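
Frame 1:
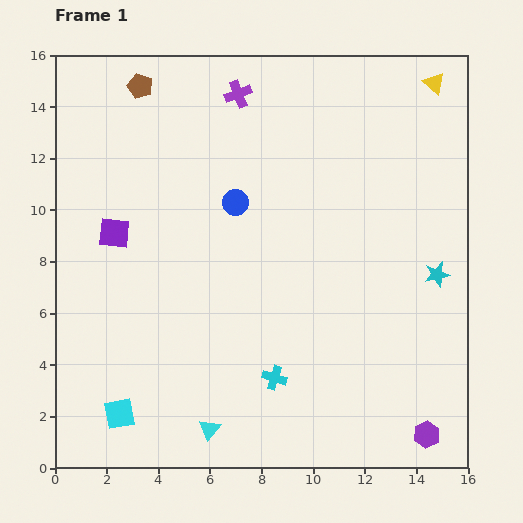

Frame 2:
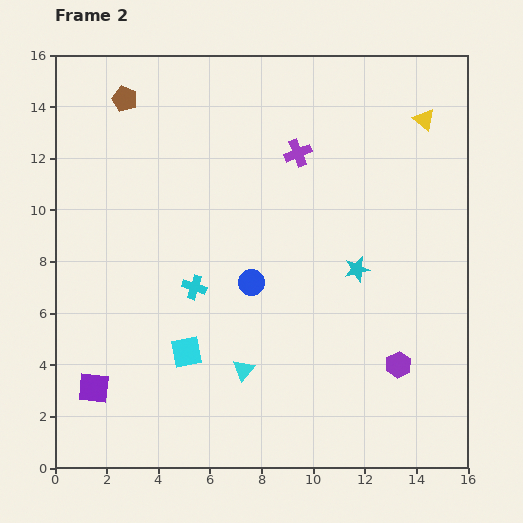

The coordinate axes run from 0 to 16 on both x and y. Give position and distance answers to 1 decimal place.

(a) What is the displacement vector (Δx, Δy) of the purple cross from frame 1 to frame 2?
(2.3, -2.3)

The purple cross was at (7.1, 14.5) in frame 1 and (9.4, 12.2) in frame 2.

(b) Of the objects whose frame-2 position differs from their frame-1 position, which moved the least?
the brown pentagon

(moved 0.8)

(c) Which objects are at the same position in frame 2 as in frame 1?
none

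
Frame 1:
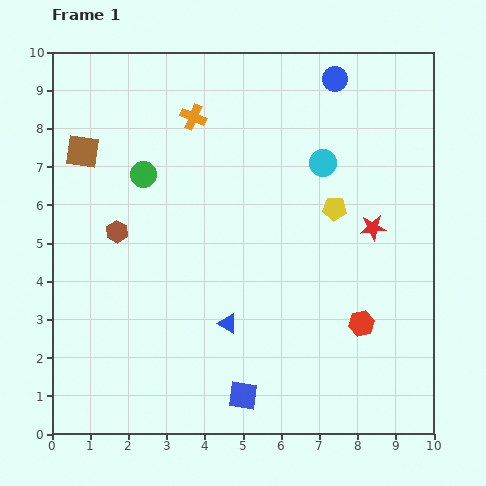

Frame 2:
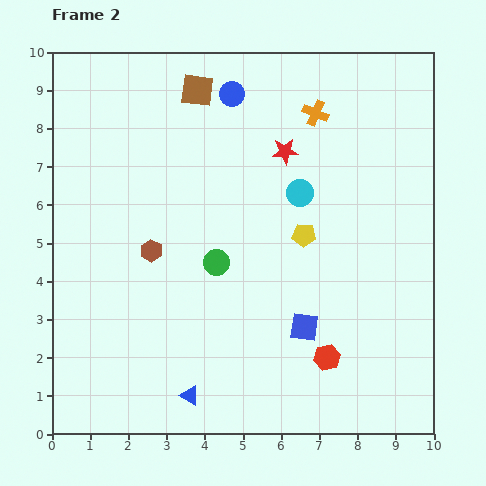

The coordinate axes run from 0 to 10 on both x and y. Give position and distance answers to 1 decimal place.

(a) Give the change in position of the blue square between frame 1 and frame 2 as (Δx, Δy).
(1.6, 1.8)

The blue square was at (5.0, 1.0) in frame 1 and (6.6, 2.8) in frame 2.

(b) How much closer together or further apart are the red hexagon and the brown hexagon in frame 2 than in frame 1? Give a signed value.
-1.4

Distance in frame 1: 6.8. Distance in frame 2: 5.4.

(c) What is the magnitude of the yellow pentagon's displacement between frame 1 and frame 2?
1.1

The yellow pentagon moved from (7.4, 5.9) to (6.6, 5.2), a distance of √(0.8² + 0.7²) ≈ 1.1.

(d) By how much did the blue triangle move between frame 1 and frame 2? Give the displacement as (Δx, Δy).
(-1.0, -1.9)

The blue triangle was at (4.6, 2.9) in frame 1 and (3.6, 1.0) in frame 2.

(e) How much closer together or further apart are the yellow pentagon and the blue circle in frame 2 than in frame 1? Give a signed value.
+0.8

Distance in frame 1: 3.4. Distance in frame 2: 4.2.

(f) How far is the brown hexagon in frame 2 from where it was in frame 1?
1.0

The brown hexagon moved from (1.7, 5.3) to (2.6, 4.8), a distance of √(0.9² + 0.5²) ≈ 1.0.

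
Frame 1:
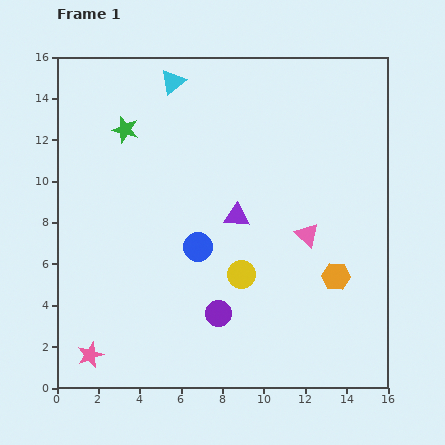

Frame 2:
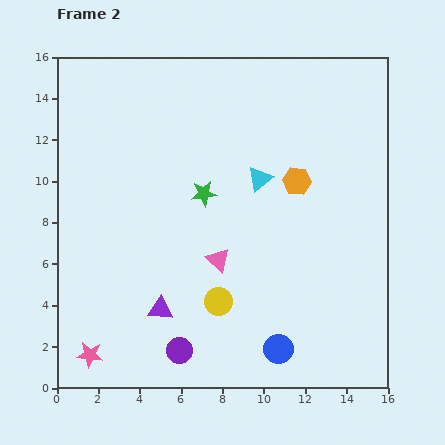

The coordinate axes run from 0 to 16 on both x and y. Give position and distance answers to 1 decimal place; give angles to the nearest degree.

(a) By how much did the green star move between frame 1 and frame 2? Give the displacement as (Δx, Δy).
(3.8, -3.1)

The green star was at (3.3, 12.5) in frame 1 and (7.1, 9.4) in frame 2.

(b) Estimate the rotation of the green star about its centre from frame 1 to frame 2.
23° counter-clockwise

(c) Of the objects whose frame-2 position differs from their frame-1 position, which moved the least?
the yellow circle

(moved 1.7)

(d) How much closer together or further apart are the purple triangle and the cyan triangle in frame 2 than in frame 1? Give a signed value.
+0.7

Distance in frame 1: 7.2. Distance in frame 2: 7.9.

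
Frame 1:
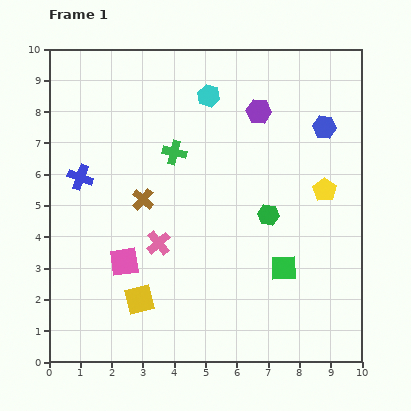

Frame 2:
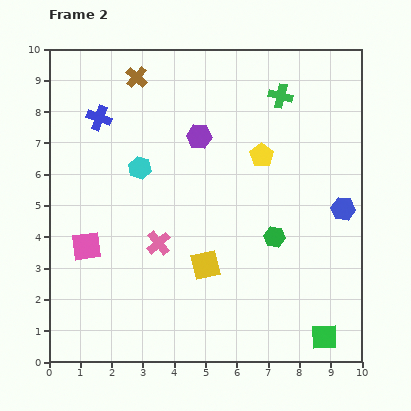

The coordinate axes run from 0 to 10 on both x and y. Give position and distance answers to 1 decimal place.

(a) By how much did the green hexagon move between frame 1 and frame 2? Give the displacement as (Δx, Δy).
(0.2, -0.7)

The green hexagon was at (7.0, 4.7) in frame 1 and (7.2, 4.0) in frame 2.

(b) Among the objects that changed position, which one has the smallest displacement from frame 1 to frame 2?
the green hexagon

(moved 0.7)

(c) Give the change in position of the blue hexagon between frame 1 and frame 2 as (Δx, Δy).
(0.6, -2.6)

The blue hexagon was at (8.8, 7.5) in frame 1 and (9.4, 4.9) in frame 2.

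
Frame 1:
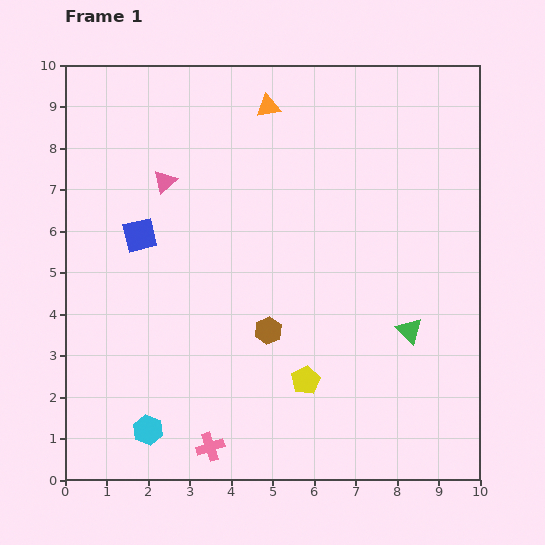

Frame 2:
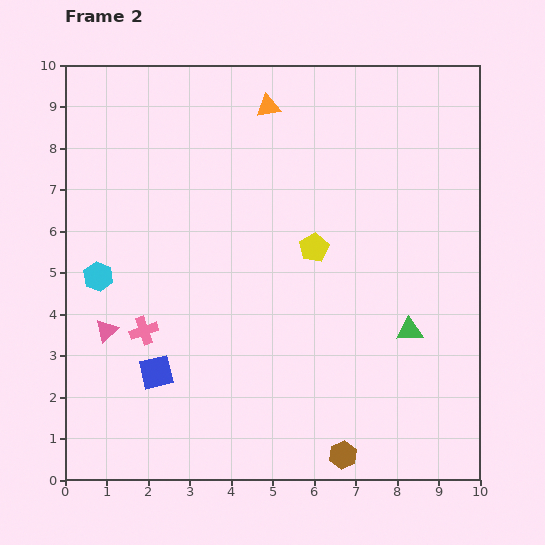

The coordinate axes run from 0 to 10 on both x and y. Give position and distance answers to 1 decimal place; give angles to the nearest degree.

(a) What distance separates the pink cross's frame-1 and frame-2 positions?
3.2

The pink cross moved from (3.5, 0.8) to (1.9, 3.6), a distance of √(1.6² + 2.8²) ≈ 3.2.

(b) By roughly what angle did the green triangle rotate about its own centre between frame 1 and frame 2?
46° counter-clockwise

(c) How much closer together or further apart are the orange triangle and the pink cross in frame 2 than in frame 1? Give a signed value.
-2.1

Distance in frame 1: 8.3. Distance in frame 2: 6.2.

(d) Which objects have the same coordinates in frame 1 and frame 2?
the orange triangle, the green triangle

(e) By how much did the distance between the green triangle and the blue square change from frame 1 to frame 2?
-0.7

Distance in frame 1: 6.9. Distance in frame 2: 6.2.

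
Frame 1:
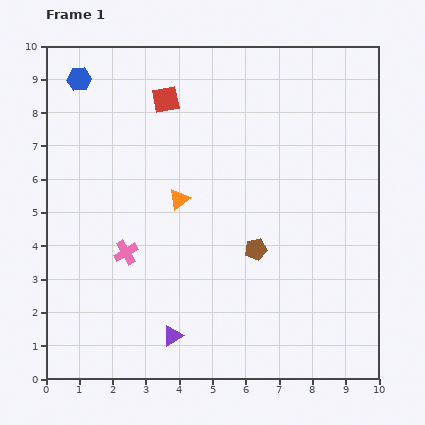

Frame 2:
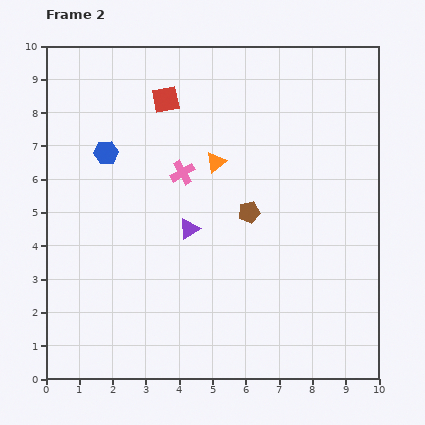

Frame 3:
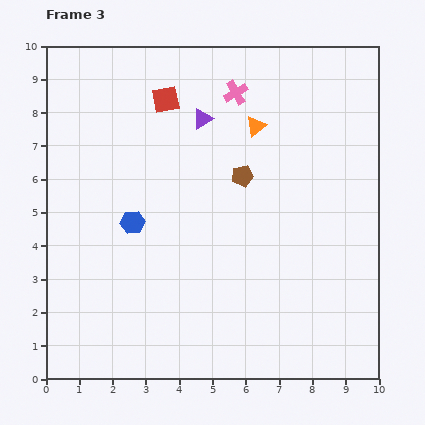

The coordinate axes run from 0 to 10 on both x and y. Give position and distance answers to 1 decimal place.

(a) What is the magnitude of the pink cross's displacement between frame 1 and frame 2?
2.9

The pink cross moved from (2.4, 3.8) to (4.1, 6.2), a distance of √(1.7² + 2.4²) ≈ 2.9.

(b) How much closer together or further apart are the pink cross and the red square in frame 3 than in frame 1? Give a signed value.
-2.7

Distance in frame 1: 4.8. Distance in frame 3: 2.1.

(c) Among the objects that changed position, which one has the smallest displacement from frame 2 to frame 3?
the brown pentagon

(moved 1.1)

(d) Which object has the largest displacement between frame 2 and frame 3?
the purple triangle

(moved 3.3; next 2.9)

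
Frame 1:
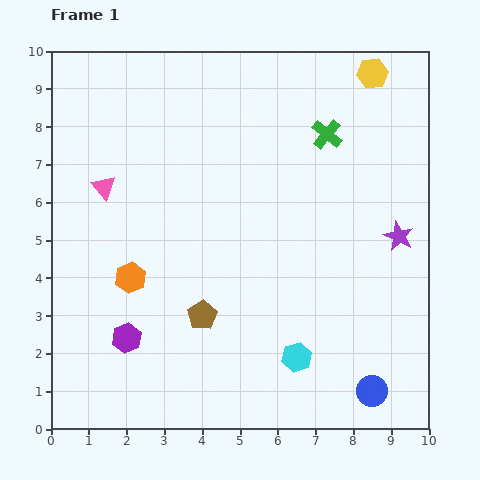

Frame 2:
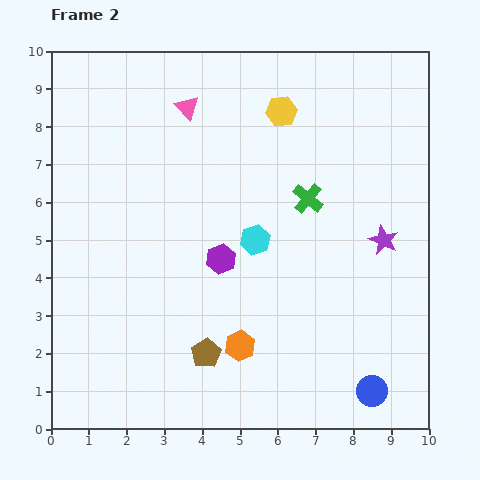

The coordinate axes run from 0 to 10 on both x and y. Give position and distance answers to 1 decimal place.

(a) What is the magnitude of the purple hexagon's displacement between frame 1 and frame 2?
3.3

The purple hexagon moved from (2.0, 2.4) to (4.5, 4.5), a distance of √(2.5² + 2.1²) ≈ 3.3.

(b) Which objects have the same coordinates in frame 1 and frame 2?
the blue circle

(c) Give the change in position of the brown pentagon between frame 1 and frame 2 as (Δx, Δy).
(0.1, -1.0)

The brown pentagon was at (4.0, 3.0) in frame 1 and (4.1, 2.0) in frame 2.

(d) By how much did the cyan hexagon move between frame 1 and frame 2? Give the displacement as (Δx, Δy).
(-1.1, 3.1)

The cyan hexagon was at (6.5, 1.9) in frame 1 and (5.4, 5.0) in frame 2.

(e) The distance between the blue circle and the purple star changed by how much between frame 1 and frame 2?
-0.2

Distance in frame 1: 4.2. Distance in frame 2: 4.0.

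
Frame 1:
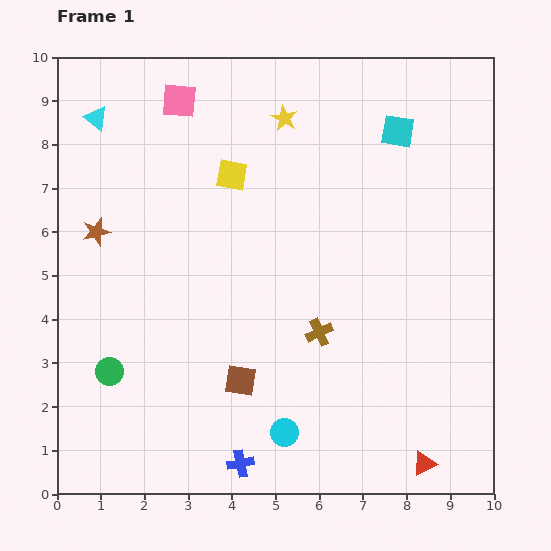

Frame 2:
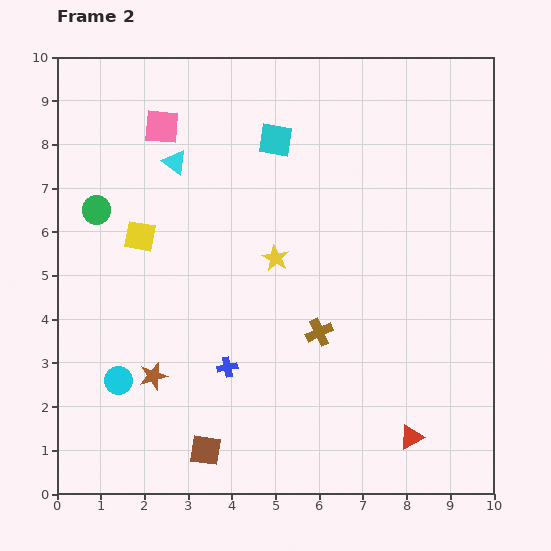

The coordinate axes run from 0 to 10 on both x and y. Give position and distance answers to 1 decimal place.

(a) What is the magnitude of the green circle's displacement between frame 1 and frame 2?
3.7

The green circle moved from (1.2, 2.8) to (0.9, 6.5), a distance of √(0.3² + 3.7²) ≈ 3.7.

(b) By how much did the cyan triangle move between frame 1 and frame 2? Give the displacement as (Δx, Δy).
(1.8, -1.0)

The cyan triangle was at (0.9, 8.6) in frame 1 and (2.7, 7.6) in frame 2.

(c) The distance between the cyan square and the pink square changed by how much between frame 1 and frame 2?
-2.4

Distance in frame 1: 5.0. Distance in frame 2: 2.6.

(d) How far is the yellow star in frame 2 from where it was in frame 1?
3.2

The yellow star moved from (5.2, 8.6) to (5.0, 5.4), a distance of √(0.2² + 3.2²) ≈ 3.2.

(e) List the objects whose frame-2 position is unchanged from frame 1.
the brown cross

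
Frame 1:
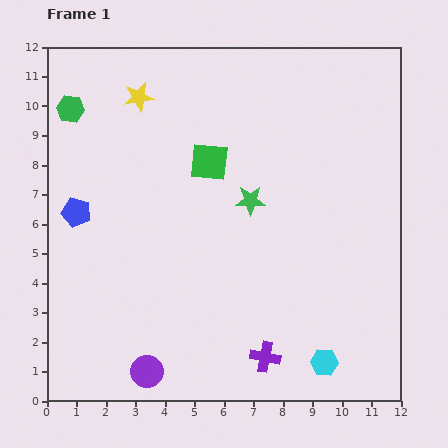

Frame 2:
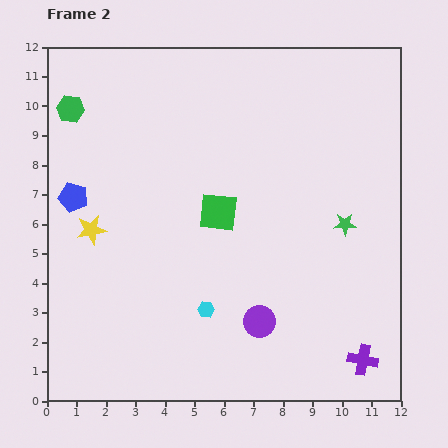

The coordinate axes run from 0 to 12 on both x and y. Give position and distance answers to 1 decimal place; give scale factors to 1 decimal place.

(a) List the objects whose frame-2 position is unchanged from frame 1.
the green hexagon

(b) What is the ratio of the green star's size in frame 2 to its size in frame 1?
0.8×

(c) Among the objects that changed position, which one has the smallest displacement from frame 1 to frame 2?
the blue pentagon

(moved 0.5)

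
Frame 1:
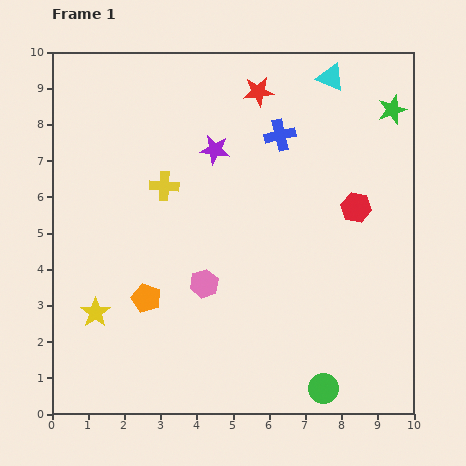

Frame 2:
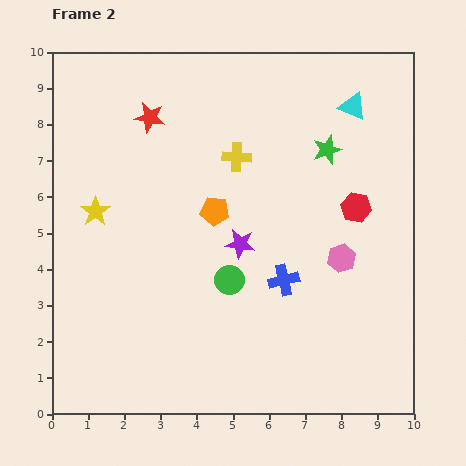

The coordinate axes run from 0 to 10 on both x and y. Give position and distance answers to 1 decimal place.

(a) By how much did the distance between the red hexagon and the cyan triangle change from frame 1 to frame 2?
-0.9

Distance in frame 1: 3.7. Distance in frame 2: 2.8.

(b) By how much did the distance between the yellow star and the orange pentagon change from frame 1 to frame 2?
+1.8

Distance in frame 1: 1.5. Distance in frame 2: 3.3.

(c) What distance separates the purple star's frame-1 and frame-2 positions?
2.7

The purple star moved from (4.5, 7.3) to (5.2, 4.7), a distance of √(0.7² + 2.6²) ≈ 2.7.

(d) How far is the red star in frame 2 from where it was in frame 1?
3.1

The red star moved from (5.7, 8.9) to (2.7, 8.2), a distance of √(3.0² + 0.7²) ≈ 3.1.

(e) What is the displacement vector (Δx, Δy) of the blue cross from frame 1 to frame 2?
(0.1, -4.0)

The blue cross was at (6.3, 7.7) in frame 1 and (6.4, 3.7) in frame 2.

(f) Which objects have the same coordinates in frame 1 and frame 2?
the red hexagon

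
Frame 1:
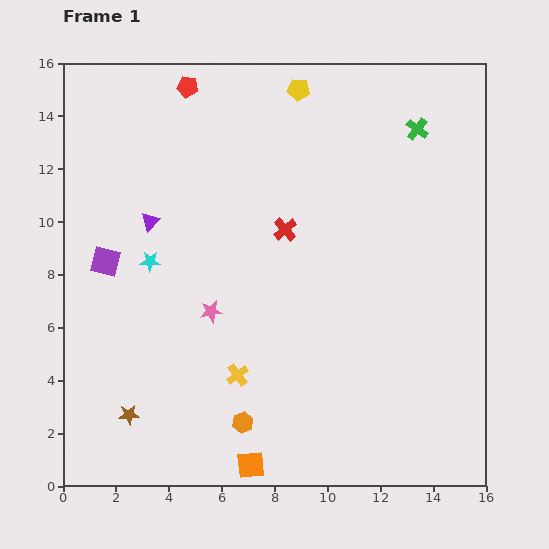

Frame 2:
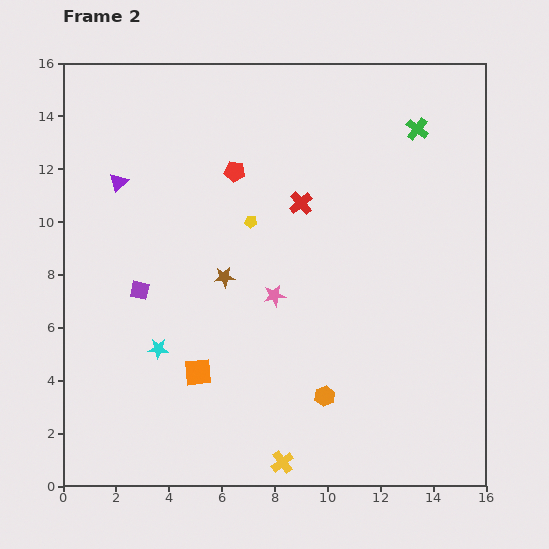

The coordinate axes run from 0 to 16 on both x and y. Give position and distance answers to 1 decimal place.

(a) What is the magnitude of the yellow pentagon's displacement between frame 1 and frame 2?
5.3

The yellow pentagon moved from (8.9, 15.0) to (7.1, 10.0), a distance of √(1.8² + 5.0²) ≈ 5.3.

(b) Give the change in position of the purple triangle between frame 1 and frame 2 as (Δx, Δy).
(-1.2, 1.5)

The purple triangle was at (3.3, 10.0) in frame 1 and (2.1, 11.5) in frame 2.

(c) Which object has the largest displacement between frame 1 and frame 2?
the brown star

(moved 6.3; next 5.3)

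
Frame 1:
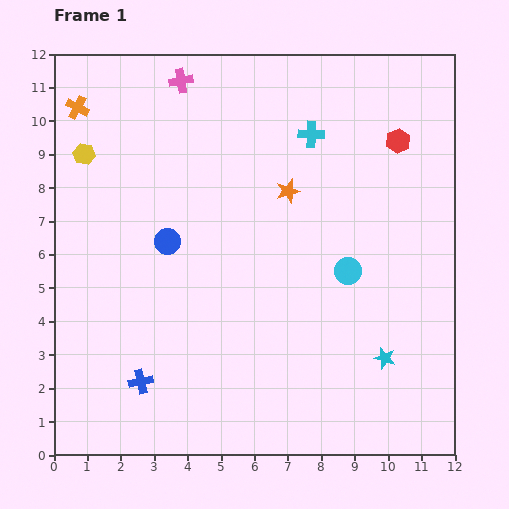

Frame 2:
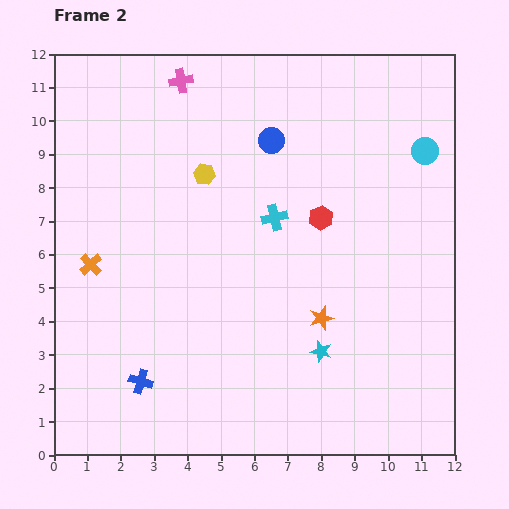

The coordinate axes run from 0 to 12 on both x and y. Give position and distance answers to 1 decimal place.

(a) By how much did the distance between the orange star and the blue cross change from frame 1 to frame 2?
-1.5

Distance in frame 1: 7.2. Distance in frame 2: 5.7.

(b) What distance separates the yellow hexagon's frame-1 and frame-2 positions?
3.6

The yellow hexagon moved from (0.9, 9.0) to (4.5, 8.4), a distance of √(3.6² + 0.6²) ≈ 3.6.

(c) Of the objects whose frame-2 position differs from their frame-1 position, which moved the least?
the cyan star

(moved 1.9)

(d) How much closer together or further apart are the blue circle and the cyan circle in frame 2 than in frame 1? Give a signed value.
-0.9

Distance in frame 1: 5.5. Distance in frame 2: 4.6.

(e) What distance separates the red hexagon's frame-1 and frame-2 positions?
3.3

The red hexagon moved from (10.3, 9.4) to (8.0, 7.1), a distance of √(2.3² + 2.3²) ≈ 3.3.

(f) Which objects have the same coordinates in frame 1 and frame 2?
the blue cross, the pink cross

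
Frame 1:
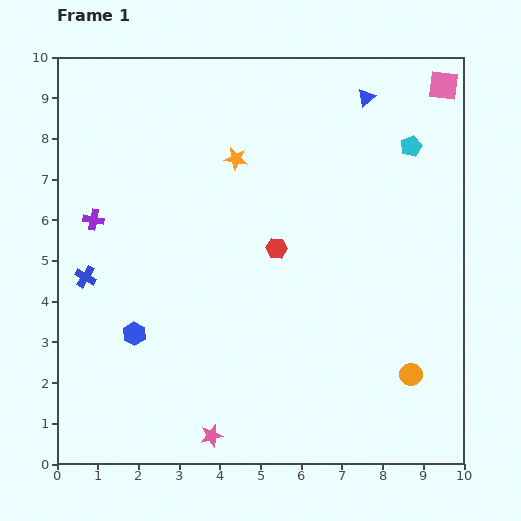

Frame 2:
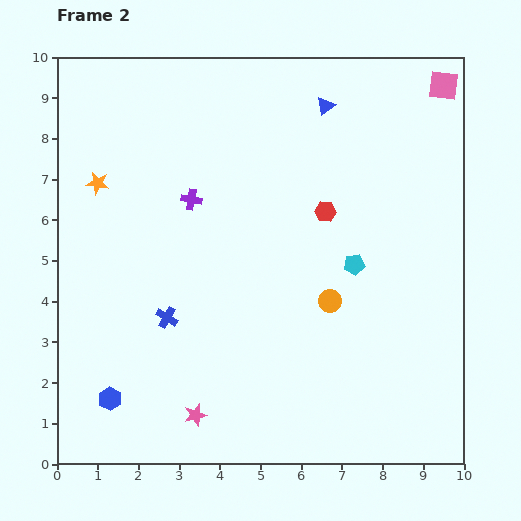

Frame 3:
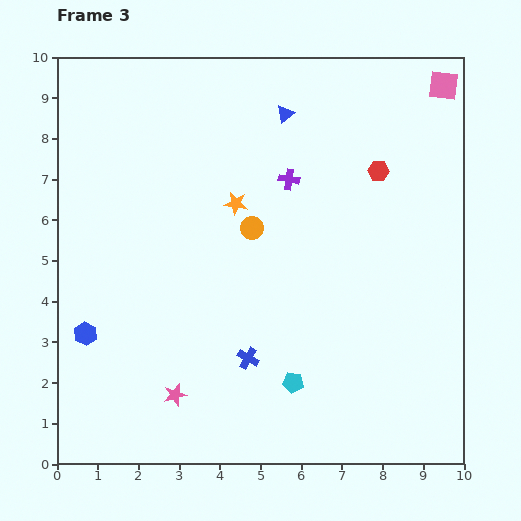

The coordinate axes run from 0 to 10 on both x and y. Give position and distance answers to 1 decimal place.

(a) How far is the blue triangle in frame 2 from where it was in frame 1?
1.0

The blue triangle moved from (7.6, 9.0) to (6.6, 8.8), a distance of √(1.0² + 0.2²) ≈ 1.0.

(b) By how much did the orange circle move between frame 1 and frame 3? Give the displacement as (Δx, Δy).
(-3.9, 3.6)

The orange circle was at (8.7, 2.2) in frame 1 and (4.8, 5.8) in frame 3.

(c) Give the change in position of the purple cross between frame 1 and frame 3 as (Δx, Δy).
(4.8, 1.0)

The purple cross was at (0.9, 6.0) in frame 1 and (5.7, 7.0) in frame 3.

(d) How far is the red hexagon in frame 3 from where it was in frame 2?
1.6

The red hexagon moved from (6.6, 6.2) to (7.9, 7.2), a distance of √(1.3² + 1.0²) ≈ 1.6.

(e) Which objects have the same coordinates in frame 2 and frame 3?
the pink square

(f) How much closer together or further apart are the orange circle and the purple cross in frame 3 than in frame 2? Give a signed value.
-2.7

Distance in frame 2: 4.2. Distance in frame 3: 1.5.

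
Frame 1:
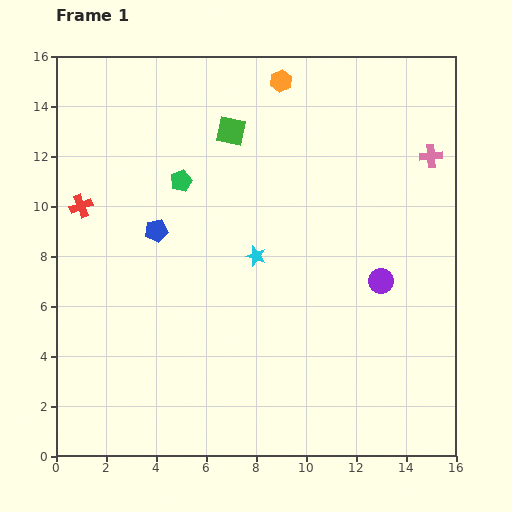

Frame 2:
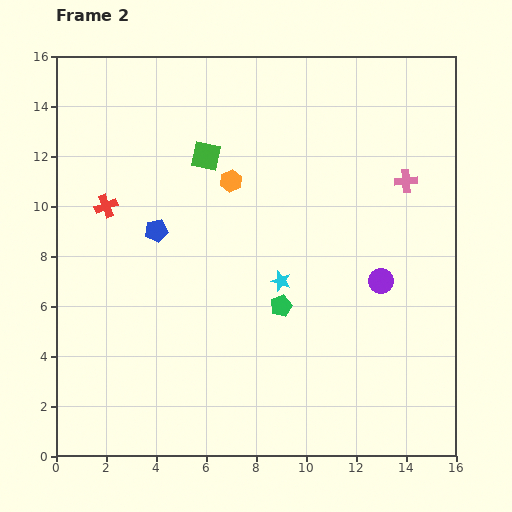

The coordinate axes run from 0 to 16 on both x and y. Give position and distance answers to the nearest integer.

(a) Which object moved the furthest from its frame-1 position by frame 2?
the green pentagon

(moved 6; next 4)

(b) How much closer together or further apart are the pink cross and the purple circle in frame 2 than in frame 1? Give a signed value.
-1

Distance in frame 1: 5. Distance in frame 2: 4.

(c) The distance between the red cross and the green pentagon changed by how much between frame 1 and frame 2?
+4

Distance in frame 1: 4. Distance in frame 2: 8.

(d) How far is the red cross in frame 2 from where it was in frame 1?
1

The red cross moved from (1, 10) to (2, 10), a distance of √(1² + 0²) ≈ 1.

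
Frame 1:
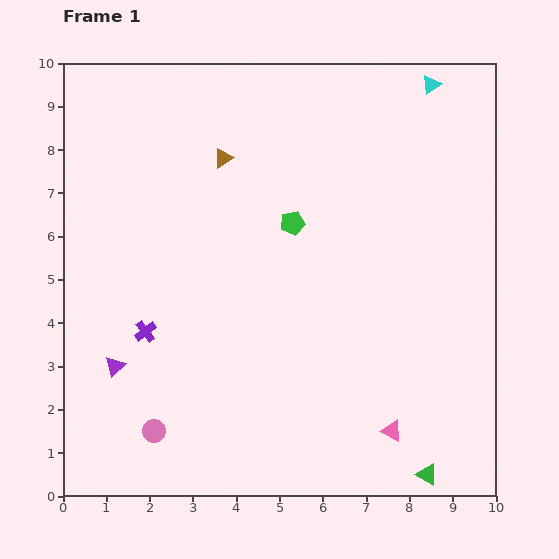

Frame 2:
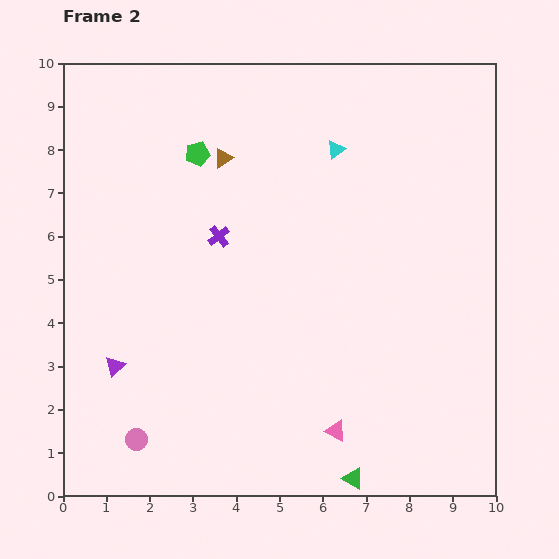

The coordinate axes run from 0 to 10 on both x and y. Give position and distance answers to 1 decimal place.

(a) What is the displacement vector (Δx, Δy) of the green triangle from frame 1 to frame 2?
(-1.7, -0.1)

The green triangle was at (8.4, 0.5) in frame 1 and (6.7, 0.4) in frame 2.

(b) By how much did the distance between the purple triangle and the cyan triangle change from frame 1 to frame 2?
-2.7

Distance in frame 1: 9.8. Distance in frame 2: 7.1.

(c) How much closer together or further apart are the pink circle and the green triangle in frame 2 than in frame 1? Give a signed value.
-1.3

Distance in frame 1: 6.4. Distance in frame 2: 5.1.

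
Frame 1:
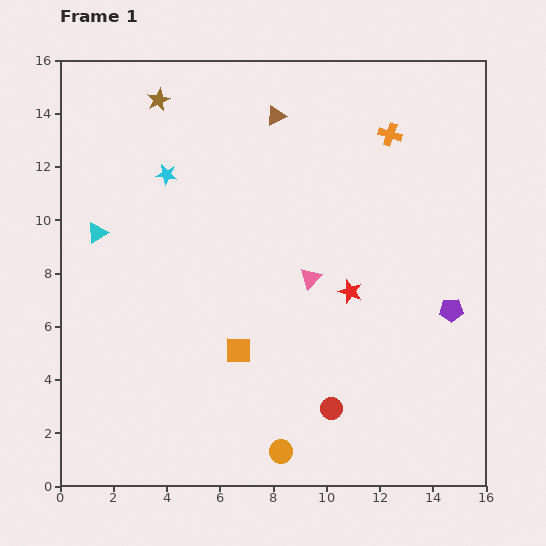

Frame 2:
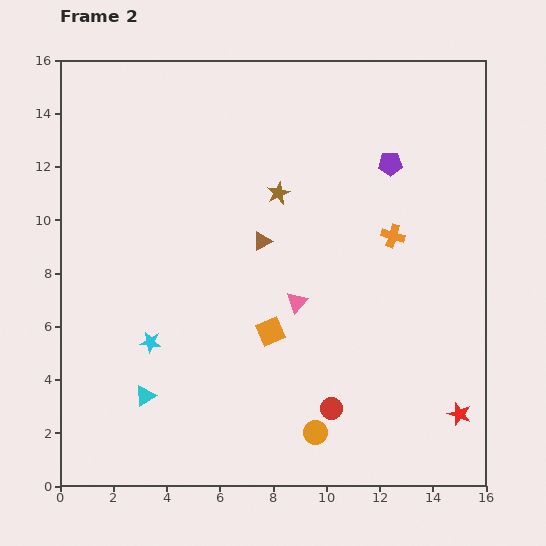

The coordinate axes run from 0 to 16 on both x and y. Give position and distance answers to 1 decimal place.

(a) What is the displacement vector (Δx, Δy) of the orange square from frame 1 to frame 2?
(1.2, 0.7)

The orange square was at (6.7, 5.1) in frame 1 and (7.9, 5.8) in frame 2.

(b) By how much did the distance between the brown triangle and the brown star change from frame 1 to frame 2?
-2.5

Distance in frame 1: 4.4. Distance in frame 2: 1.9.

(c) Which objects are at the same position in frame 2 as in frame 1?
the red circle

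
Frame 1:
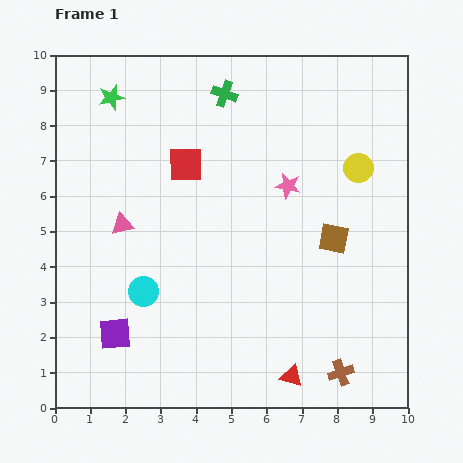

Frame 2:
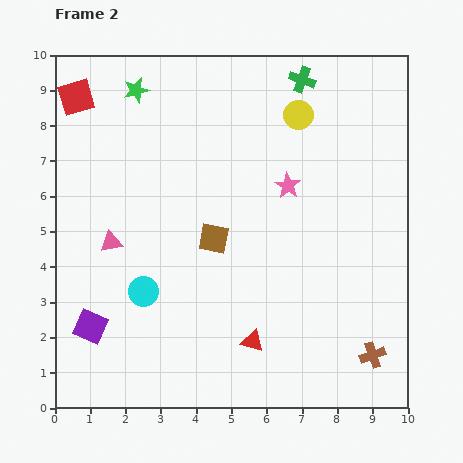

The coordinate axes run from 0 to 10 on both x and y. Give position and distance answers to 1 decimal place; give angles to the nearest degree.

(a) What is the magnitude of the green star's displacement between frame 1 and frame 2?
0.7

The green star moved from (1.6, 8.8) to (2.3, 9.0), a distance of √(0.7² + 0.2²) ≈ 0.7.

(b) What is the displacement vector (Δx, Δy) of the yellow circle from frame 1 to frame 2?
(-1.7, 1.5)

The yellow circle was at (8.6, 6.8) in frame 1 and (6.9, 8.3) in frame 2.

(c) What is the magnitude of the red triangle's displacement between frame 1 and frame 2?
1.5

The red triangle moved from (6.7, 0.9) to (5.6, 1.9), a distance of √(1.1² + 1.0²) ≈ 1.5.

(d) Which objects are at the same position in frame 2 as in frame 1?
the pink star, the cyan circle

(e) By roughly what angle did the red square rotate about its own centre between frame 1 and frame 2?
16° counter-clockwise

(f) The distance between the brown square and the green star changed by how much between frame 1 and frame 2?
-2.8

Distance in frame 1: 7.5. Distance in frame 2: 4.7.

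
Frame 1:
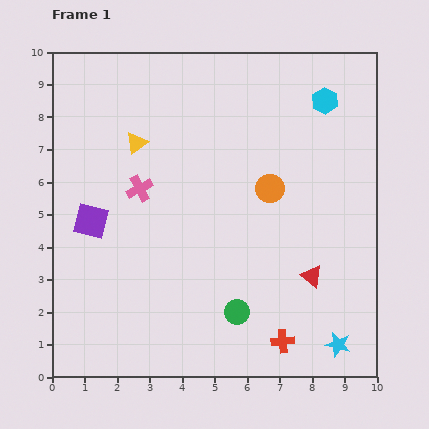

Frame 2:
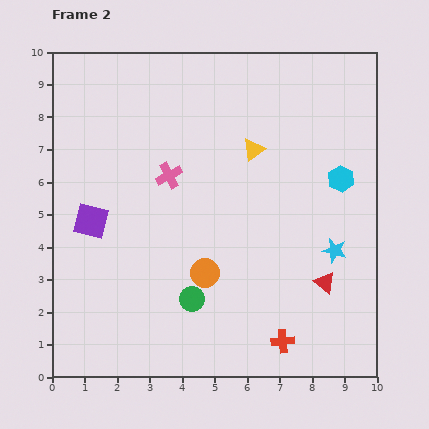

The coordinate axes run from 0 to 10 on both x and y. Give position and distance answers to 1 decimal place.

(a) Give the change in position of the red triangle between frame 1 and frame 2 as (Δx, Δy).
(0.4, -0.2)

The red triangle was at (8.0, 3.1) in frame 1 and (8.4, 2.9) in frame 2.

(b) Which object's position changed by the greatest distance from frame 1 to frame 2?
the yellow triangle

(moved 3.6; next 3.3)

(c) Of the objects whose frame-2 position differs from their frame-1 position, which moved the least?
the red triangle

(moved 0.4)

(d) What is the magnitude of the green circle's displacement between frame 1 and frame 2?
1.5

The green circle moved from (5.7, 2.0) to (4.3, 2.4), a distance of √(1.4² + 0.4²) ≈ 1.5.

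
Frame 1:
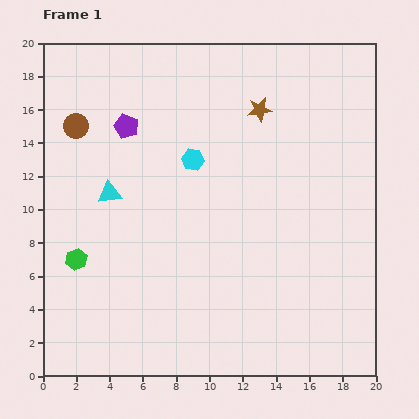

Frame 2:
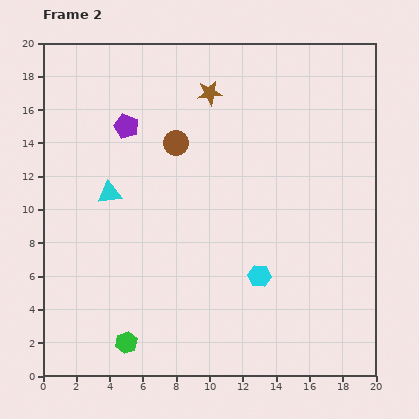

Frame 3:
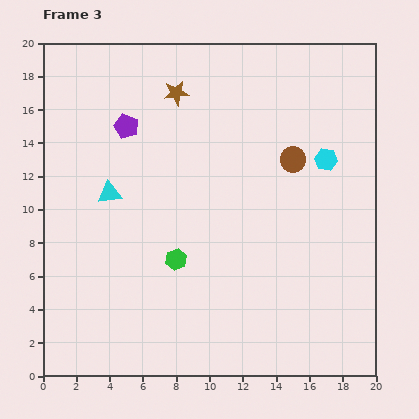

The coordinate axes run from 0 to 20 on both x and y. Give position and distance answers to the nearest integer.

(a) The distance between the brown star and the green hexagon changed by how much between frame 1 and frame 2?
+2

Distance in frame 1: 14. Distance in frame 2: 16.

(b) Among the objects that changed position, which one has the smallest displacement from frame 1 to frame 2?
the brown star

(moved 3)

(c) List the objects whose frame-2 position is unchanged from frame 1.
the purple pentagon, the cyan triangle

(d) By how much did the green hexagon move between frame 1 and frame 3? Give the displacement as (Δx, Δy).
(6, 0)

The green hexagon was at (2, 7) in frame 1 and (8, 7) in frame 3.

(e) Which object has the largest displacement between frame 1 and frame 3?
the brown circle

(moved 13; next 8)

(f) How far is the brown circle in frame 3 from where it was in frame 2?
7

The brown circle moved from (8, 14) to (15, 13), a distance of √(7² + 1²) ≈ 7.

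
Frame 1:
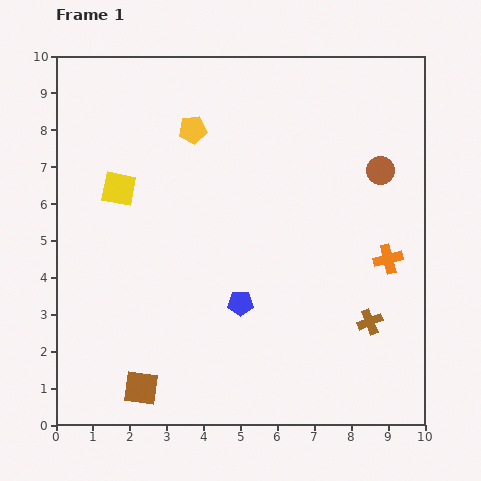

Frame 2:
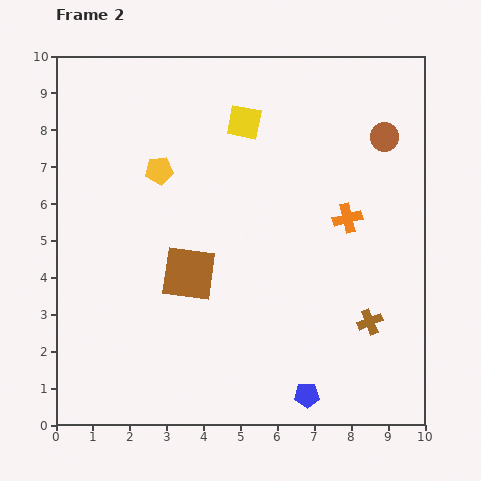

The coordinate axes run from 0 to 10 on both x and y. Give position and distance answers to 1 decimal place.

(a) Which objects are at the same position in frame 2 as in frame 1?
the brown cross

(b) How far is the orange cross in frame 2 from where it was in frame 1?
1.6

The orange cross moved from (9.0, 4.5) to (7.9, 5.6), a distance of √(1.1² + 1.1²) ≈ 1.6.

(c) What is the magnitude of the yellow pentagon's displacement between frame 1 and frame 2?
1.4

The yellow pentagon moved from (3.7, 8.0) to (2.8, 6.9), a distance of √(0.9² + 1.1²) ≈ 1.4.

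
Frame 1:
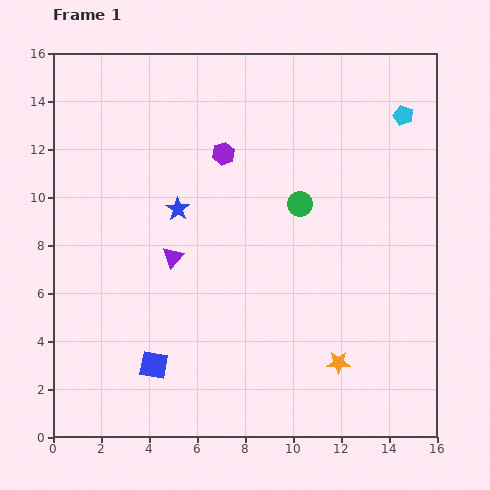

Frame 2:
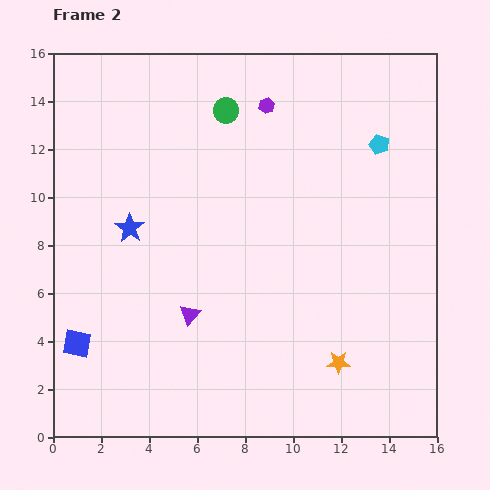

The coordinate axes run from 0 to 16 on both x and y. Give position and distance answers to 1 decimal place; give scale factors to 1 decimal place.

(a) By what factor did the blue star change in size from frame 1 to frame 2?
1.3×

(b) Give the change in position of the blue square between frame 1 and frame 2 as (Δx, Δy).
(-3.2, 0.9)

The blue square was at (4.2, 3.0) in frame 1 and (1.0, 3.9) in frame 2.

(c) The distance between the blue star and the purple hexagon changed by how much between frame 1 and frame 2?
+4.6

Distance in frame 1: 3.0. Distance in frame 2: 7.6.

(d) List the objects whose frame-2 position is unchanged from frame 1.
the orange star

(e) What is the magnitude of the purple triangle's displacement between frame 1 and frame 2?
2.5

The purple triangle moved from (5.0, 7.5) to (5.7, 5.1), a distance of √(0.7² + 2.4²) ≈ 2.5.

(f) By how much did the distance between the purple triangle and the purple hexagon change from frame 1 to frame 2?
+4.5

Distance in frame 1: 4.8. Distance in frame 2: 9.3.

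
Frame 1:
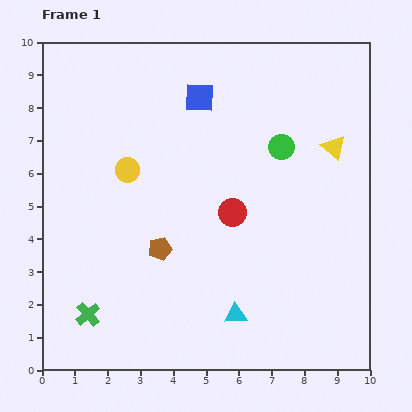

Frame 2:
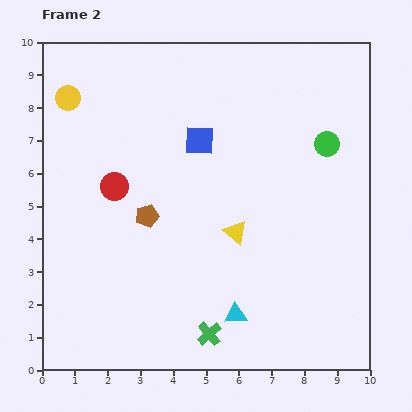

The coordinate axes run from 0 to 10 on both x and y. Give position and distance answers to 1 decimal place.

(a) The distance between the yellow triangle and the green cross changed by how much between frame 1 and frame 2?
-5.9

Distance in frame 1: 9.1. Distance in frame 2: 3.2.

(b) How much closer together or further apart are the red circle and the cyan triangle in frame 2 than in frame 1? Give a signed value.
+2.3

Distance in frame 1: 3.1. Distance in frame 2: 5.4.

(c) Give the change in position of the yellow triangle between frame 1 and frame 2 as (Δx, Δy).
(-3.0, -2.6)

The yellow triangle was at (8.9, 6.8) in frame 1 and (5.9, 4.2) in frame 2.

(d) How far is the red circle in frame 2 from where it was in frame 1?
3.7

The red circle moved from (5.8, 4.8) to (2.2, 5.6), a distance of √(3.6² + 0.8²) ≈ 3.7.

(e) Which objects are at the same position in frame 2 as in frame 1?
the cyan triangle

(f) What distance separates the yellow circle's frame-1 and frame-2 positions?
2.8

The yellow circle moved from (2.6, 6.1) to (0.8, 8.3), a distance of √(1.8² + 2.2²) ≈ 2.8.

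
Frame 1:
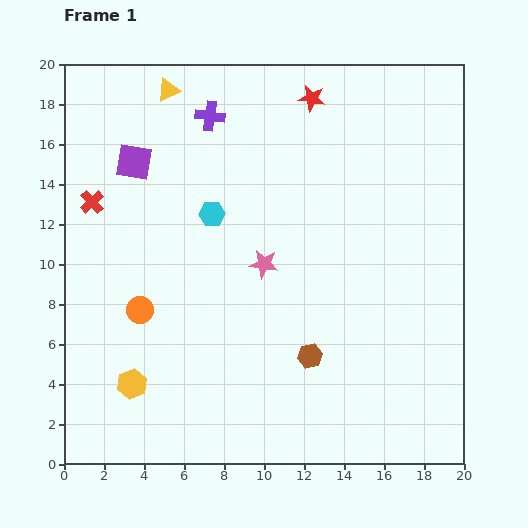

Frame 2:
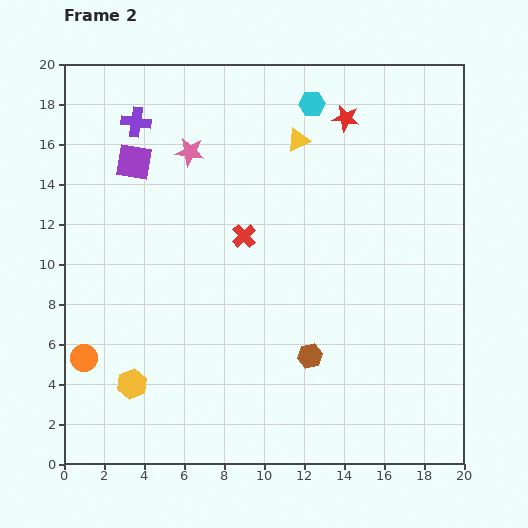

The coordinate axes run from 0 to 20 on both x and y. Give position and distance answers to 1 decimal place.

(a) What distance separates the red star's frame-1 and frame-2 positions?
2.0

The red star moved from (12.4, 18.3) to (14.1, 17.3), a distance of √(1.7² + 1.0²) ≈ 2.0.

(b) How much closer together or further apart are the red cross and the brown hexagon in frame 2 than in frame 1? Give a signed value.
-6.5

Distance in frame 1: 13.3. Distance in frame 2: 6.8.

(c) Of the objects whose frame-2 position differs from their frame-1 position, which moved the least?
the red star

(moved 2.0)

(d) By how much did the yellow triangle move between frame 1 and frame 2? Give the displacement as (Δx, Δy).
(6.5, -2.5)

The yellow triangle was at (5.2, 18.7) in frame 1 and (11.7, 16.2) in frame 2.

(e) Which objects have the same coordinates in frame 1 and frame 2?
the yellow hexagon, the brown hexagon, the purple square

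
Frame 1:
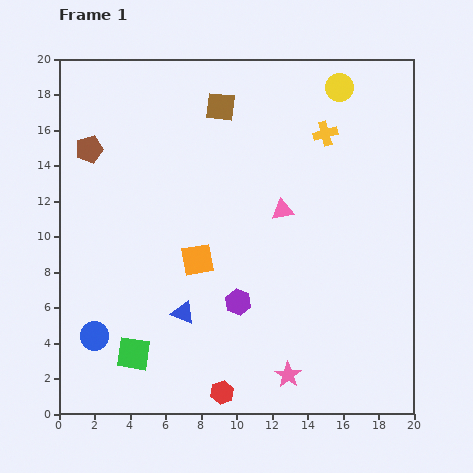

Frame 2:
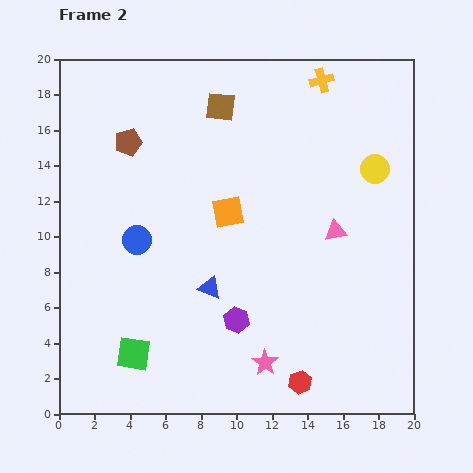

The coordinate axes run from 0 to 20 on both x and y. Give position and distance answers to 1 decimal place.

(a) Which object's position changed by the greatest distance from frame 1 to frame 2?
the blue circle

(moved 5.9; next 5.0)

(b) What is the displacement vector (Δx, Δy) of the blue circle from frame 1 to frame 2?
(2.4, 5.4)

The blue circle was at (2.0, 4.4) in frame 1 and (4.4, 9.8) in frame 2.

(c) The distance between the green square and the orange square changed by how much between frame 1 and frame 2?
+3.2

Distance in frame 1: 6.4. Distance in frame 2: 9.6.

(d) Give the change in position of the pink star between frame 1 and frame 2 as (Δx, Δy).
(-1.3, 0.7)

The pink star was at (12.9, 2.2) in frame 1 and (11.6, 2.9) in frame 2.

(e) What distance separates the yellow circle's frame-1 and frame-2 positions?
5.0

The yellow circle moved from (15.8, 18.4) to (17.8, 13.8), a distance of √(2.0² + 4.6²) ≈ 5.0.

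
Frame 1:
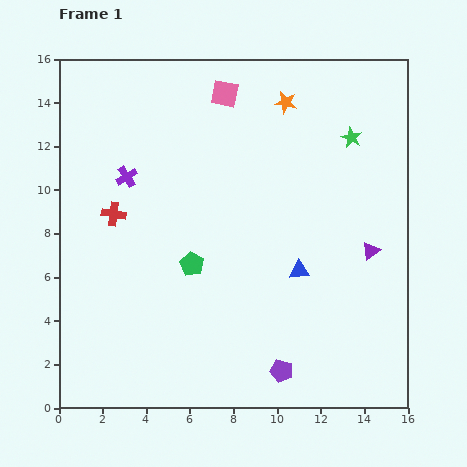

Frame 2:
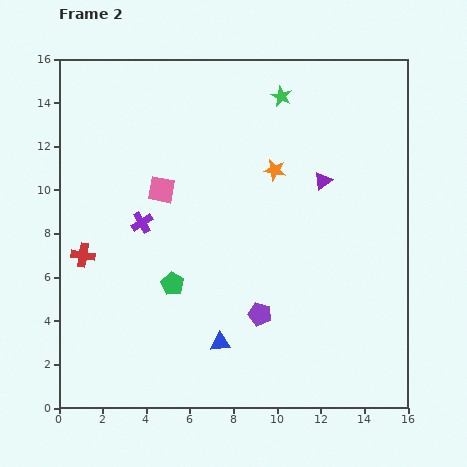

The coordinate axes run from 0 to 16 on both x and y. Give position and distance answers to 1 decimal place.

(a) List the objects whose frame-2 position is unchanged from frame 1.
none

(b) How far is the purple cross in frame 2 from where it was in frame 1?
2.2

The purple cross moved from (3.1, 10.6) to (3.8, 8.5), a distance of √(0.7² + 2.1²) ≈ 2.2.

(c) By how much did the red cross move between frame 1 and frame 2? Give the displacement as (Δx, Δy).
(-1.4, -1.9)

The red cross was at (2.5, 8.9) in frame 1 and (1.1, 7.0) in frame 2.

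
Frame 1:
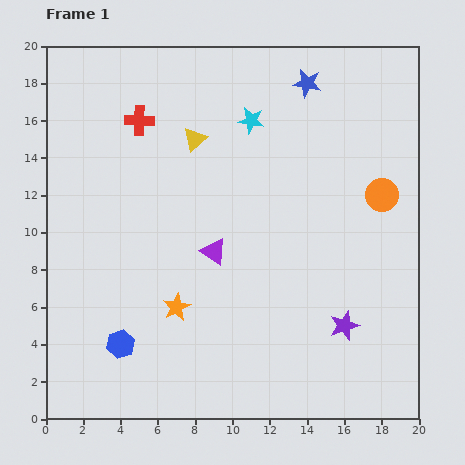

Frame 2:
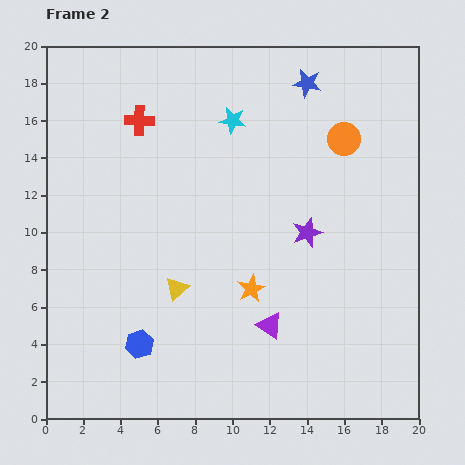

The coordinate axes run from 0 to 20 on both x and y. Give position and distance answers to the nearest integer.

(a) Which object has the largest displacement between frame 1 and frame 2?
the yellow triangle

(moved 8; next 5)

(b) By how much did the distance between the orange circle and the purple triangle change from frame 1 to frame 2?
+2

Distance in frame 1: 9. Distance in frame 2: 11.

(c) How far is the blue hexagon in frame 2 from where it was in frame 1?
1

The blue hexagon moved from (4, 4) to (5, 4), a distance of √(1² + 0²) ≈ 1.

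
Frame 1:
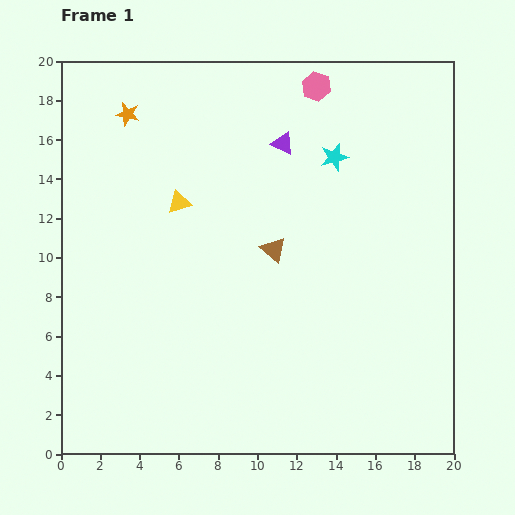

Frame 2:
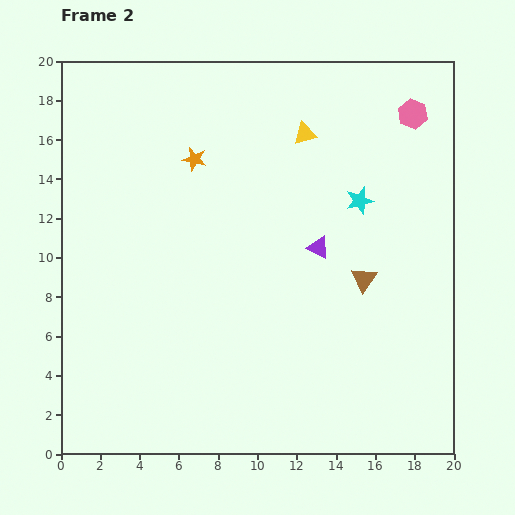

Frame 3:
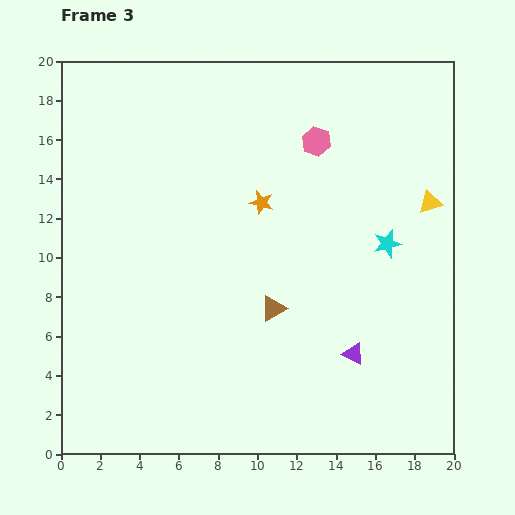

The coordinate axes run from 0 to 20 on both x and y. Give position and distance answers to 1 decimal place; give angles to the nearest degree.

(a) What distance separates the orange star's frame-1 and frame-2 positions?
4.1

The orange star moved from (3.4, 17.3) to (6.8, 15.0), a distance of √(3.4² + 2.3²) ≈ 4.1.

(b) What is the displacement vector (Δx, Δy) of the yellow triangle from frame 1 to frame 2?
(6.4, 3.5)

The yellow triangle was at (6.0, 12.8) in frame 1 and (12.4, 16.3) in frame 2.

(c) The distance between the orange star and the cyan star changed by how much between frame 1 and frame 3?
-4.0

Distance in frame 1: 10.7. Distance in frame 3: 6.7.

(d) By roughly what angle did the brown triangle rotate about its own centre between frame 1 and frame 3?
51° clockwise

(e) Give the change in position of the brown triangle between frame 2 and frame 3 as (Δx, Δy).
(-4.6, -1.5)

The brown triangle was at (15.4, 8.9) in frame 2 and (10.8, 7.4) in frame 3.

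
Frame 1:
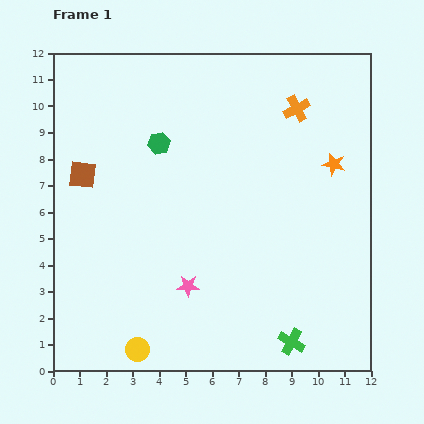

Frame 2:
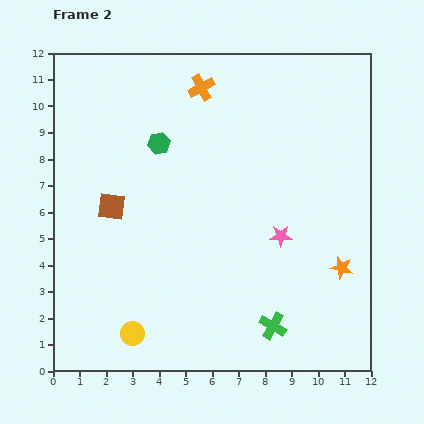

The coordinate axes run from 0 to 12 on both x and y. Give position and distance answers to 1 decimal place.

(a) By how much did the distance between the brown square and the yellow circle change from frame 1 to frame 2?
-2.0

Distance in frame 1: 6.9. Distance in frame 2: 4.9.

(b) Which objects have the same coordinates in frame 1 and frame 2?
the green hexagon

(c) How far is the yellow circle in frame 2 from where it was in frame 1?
0.6

The yellow circle moved from (3.2, 0.8) to (3.0, 1.4), a distance of √(0.2² + 0.6²) ≈ 0.6.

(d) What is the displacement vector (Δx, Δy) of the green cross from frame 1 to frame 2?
(-0.7, 0.6)

The green cross was at (9.0, 1.1) in frame 1 and (8.3, 1.7) in frame 2.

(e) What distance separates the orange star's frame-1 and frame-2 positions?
3.9

The orange star moved from (10.6, 7.8) to (10.9, 3.9), a distance of √(0.3² + 3.9²) ≈ 3.9.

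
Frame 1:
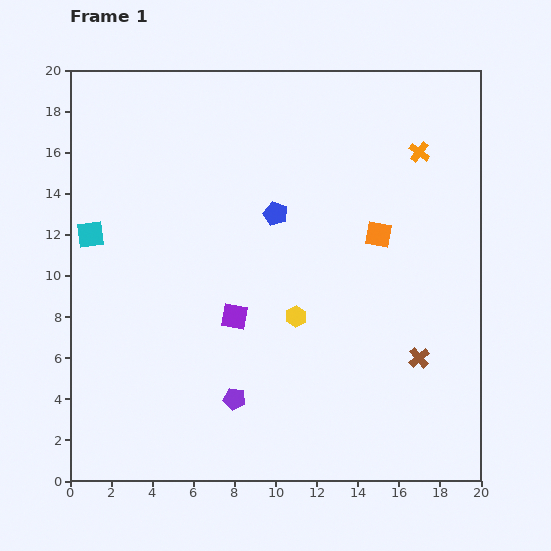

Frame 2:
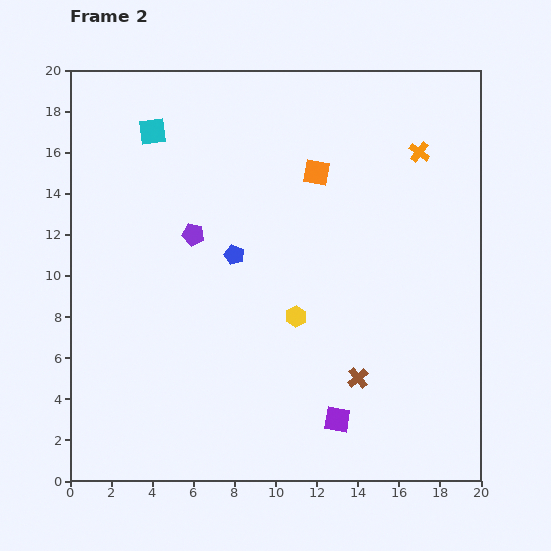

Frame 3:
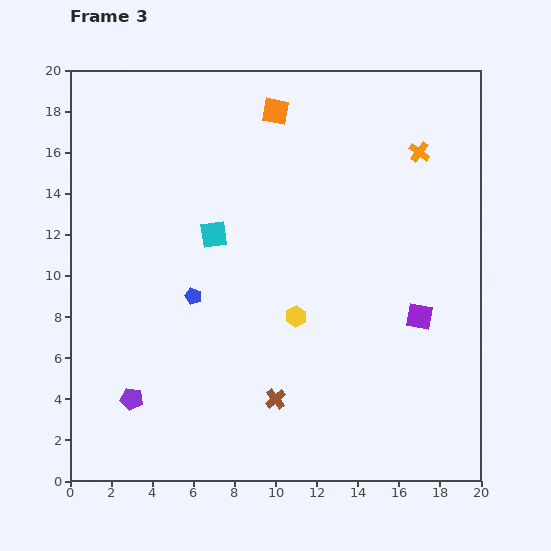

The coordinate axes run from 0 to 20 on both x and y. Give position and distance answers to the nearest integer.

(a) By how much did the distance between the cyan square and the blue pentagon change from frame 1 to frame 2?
-2

Distance in frame 1: 9. Distance in frame 2: 7.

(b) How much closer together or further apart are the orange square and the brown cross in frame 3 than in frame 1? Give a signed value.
+8

Distance in frame 1: 6. Distance in frame 3: 14.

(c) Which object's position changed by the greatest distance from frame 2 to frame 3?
the purple pentagon

(moved 9; next 6)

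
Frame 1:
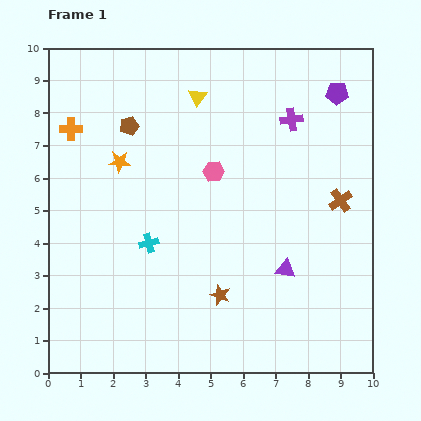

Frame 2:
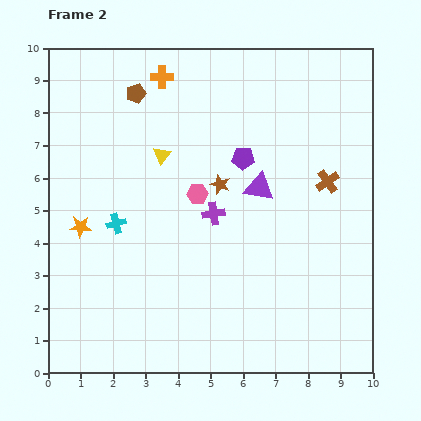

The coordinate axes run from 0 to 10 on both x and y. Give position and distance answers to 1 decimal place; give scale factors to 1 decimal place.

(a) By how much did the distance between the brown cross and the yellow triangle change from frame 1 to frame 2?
-0.2

Distance in frame 1: 5.4. Distance in frame 2: 5.2.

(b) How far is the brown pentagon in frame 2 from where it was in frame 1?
1.0

The brown pentagon moved from (2.5, 7.6) to (2.7, 8.6), a distance of √(0.2² + 1.0²) ≈ 1.0.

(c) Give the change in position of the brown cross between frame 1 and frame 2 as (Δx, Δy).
(-0.4, 0.6)

The brown cross was at (9.0, 5.3) in frame 1 and (8.6, 5.9) in frame 2.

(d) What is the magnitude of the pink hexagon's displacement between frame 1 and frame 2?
0.9

The pink hexagon moved from (5.1, 6.2) to (4.6, 5.5), a distance of √(0.5² + 0.7²) ≈ 0.9.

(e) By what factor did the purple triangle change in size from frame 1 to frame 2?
1.5×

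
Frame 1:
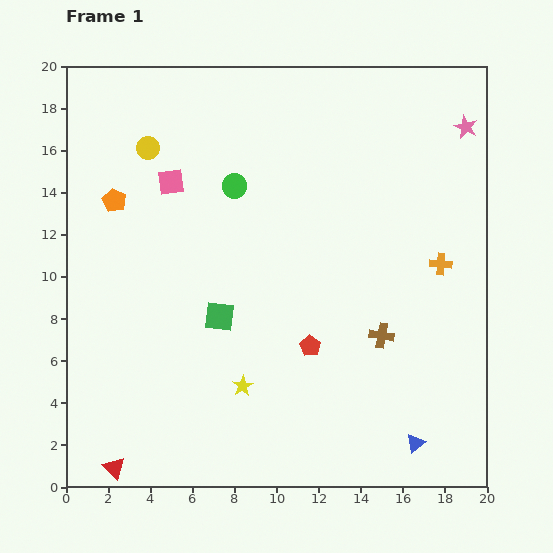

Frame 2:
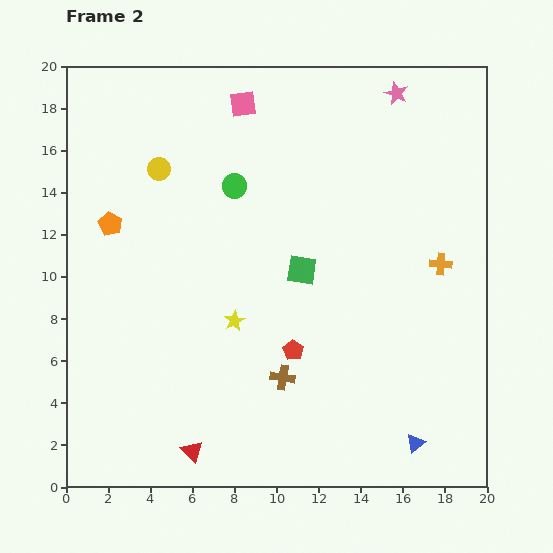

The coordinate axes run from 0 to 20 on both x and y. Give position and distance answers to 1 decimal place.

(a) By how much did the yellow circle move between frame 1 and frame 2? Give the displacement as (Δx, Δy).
(0.5, -1.0)

The yellow circle was at (3.9, 16.1) in frame 1 and (4.4, 15.1) in frame 2.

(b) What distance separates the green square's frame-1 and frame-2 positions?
4.5

The green square moved from (7.3, 8.1) to (11.2, 10.3), a distance of √(3.9² + 2.2²) ≈ 4.5.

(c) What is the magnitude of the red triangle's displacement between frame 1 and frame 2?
3.8

The red triangle moved from (2.3, 0.9) to (6.0, 1.7), a distance of √(3.7² + 0.8²) ≈ 3.8.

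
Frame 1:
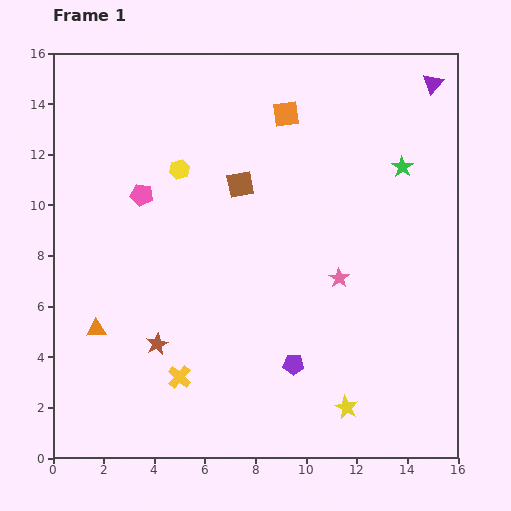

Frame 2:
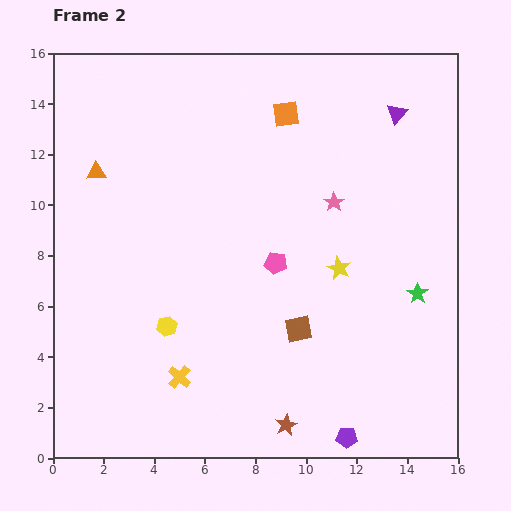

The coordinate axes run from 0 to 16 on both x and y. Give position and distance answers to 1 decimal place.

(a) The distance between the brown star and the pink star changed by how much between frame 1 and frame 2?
+1.3

Distance in frame 1: 7.7. Distance in frame 2: 9.0.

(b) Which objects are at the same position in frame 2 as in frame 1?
the yellow cross, the orange square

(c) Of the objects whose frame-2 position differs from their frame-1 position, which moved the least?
the purple triangle

(moved 1.8)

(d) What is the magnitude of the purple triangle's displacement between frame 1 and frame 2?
1.8

The purple triangle moved from (15.0, 14.8) to (13.6, 13.6), a distance of √(1.4² + 1.2²) ≈ 1.8.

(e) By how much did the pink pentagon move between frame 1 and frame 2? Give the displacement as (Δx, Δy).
(5.3, -2.7)

The pink pentagon was at (3.5, 10.4) in frame 1 and (8.8, 7.7) in frame 2.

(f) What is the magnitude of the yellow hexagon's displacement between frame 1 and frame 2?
6.2

The yellow hexagon moved from (5.0, 11.4) to (4.5, 5.2), a distance of √(0.5² + 6.2²) ≈ 6.2.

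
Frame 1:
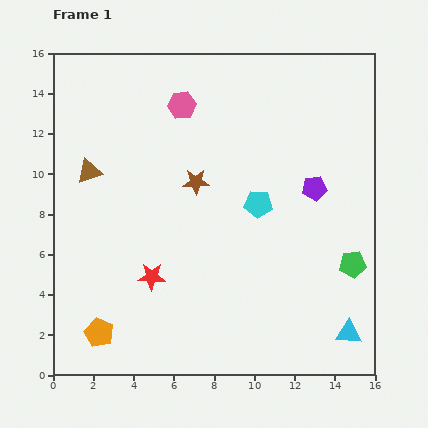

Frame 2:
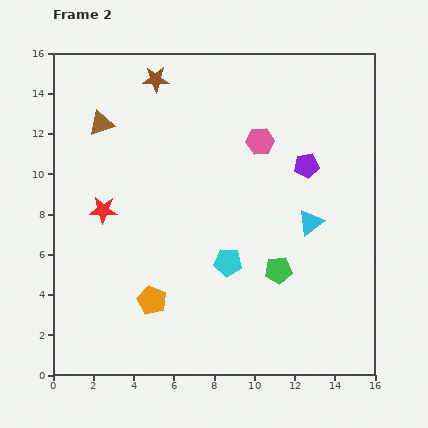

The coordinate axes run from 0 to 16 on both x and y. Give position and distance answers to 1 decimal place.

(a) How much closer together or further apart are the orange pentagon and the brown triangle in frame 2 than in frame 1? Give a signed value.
+1.1

Distance in frame 1: 8.0. Distance in frame 2: 9.1.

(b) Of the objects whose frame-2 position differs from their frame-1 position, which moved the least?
the purple pentagon

(moved 1.2)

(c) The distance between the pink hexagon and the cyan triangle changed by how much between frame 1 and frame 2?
-9.3

Distance in frame 1: 14.0. Distance in frame 2: 4.7.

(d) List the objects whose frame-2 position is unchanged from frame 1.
none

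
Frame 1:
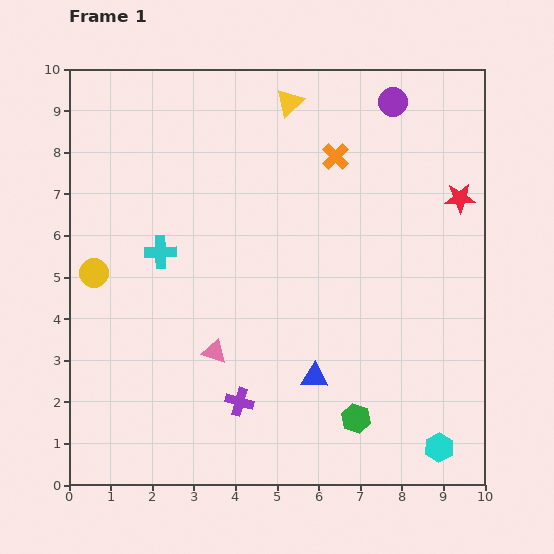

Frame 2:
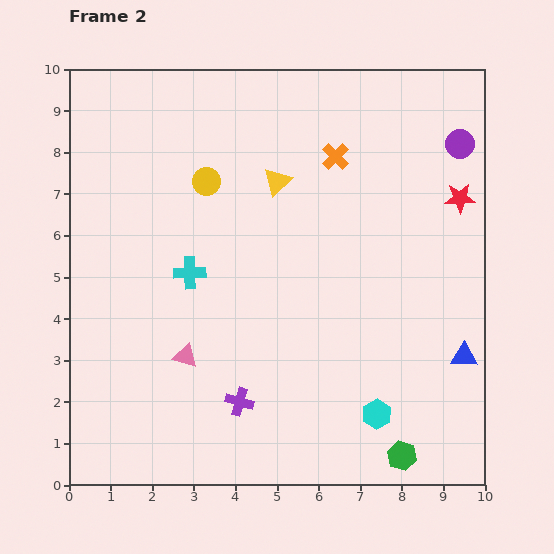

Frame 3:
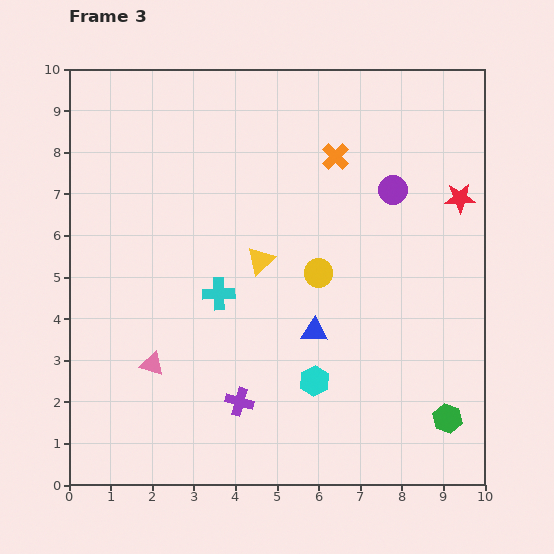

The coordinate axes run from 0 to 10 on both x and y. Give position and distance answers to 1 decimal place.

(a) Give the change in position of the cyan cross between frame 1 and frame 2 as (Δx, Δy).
(0.7, -0.5)

The cyan cross was at (2.2, 5.6) in frame 1 and (2.9, 5.1) in frame 2.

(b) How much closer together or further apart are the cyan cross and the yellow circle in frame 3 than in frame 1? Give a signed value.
+0.8

Distance in frame 1: 1.7. Distance in frame 3: 2.5.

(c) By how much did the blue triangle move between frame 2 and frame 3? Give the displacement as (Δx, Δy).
(-3.6, 0.6)

The blue triangle was at (9.5, 3.1) in frame 2 and (5.9, 3.7) in frame 3.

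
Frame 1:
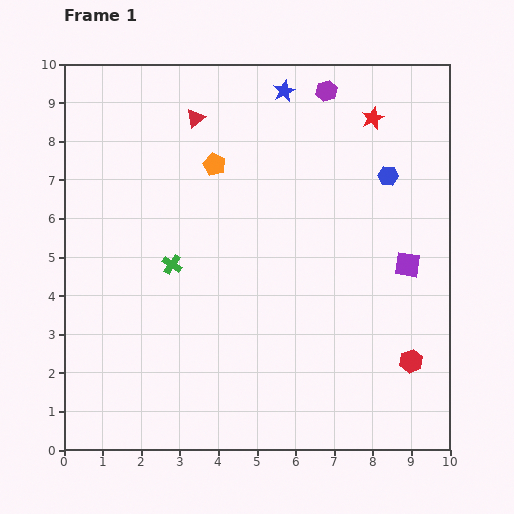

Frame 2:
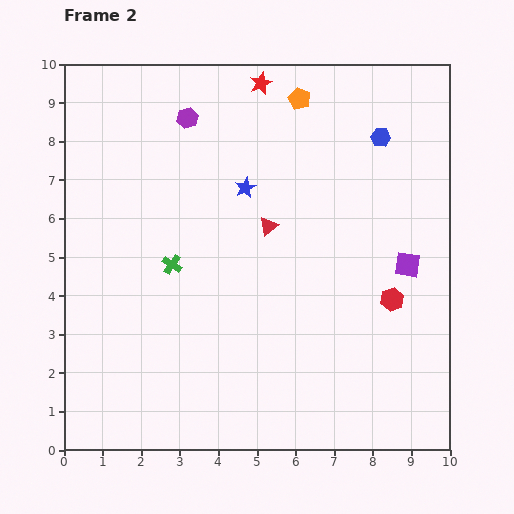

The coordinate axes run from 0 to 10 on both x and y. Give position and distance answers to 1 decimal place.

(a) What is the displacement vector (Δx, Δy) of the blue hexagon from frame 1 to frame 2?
(-0.2, 1.0)

The blue hexagon was at (8.4, 7.1) in frame 1 and (8.2, 8.1) in frame 2.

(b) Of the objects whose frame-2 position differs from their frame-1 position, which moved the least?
the blue hexagon

(moved 1.0)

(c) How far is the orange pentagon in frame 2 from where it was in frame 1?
2.8

The orange pentagon moved from (3.9, 7.4) to (6.1, 9.1), a distance of √(2.2² + 1.7²) ≈ 2.8.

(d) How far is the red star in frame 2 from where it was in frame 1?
3.0

The red star moved from (8.0, 8.6) to (5.1, 9.5), a distance of √(2.9² + 0.9²) ≈ 3.0.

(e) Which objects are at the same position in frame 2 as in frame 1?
the purple square, the green cross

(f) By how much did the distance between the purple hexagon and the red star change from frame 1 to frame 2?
+0.7

Distance in frame 1: 1.4. Distance in frame 2: 2.1.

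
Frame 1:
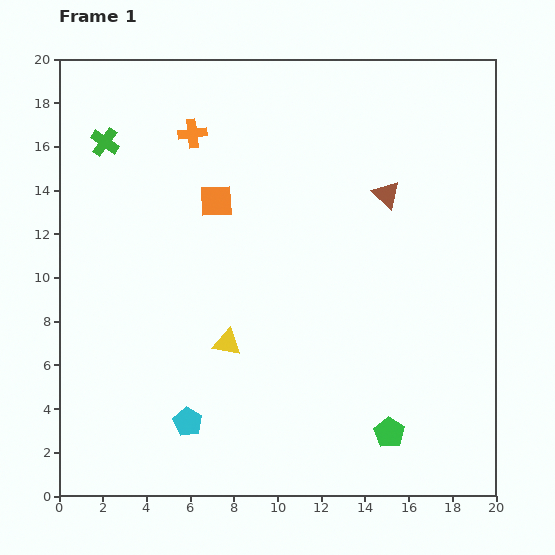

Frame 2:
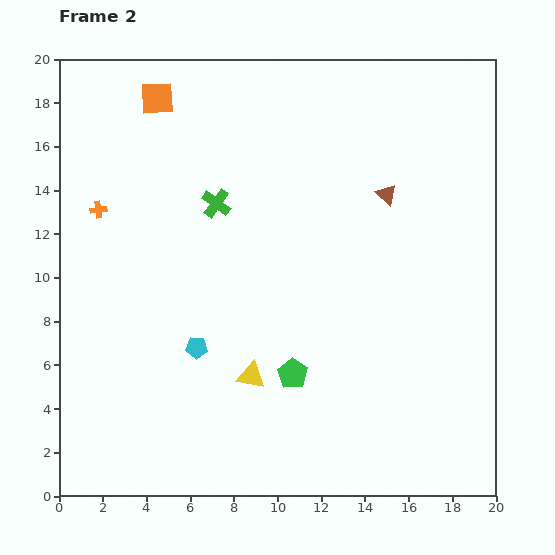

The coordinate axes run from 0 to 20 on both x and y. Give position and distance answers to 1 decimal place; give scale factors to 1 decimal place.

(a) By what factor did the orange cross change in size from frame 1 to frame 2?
0.6×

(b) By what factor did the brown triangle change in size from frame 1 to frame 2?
0.7×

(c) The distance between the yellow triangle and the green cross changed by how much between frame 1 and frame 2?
-2.7

Distance in frame 1: 10.8. Distance in frame 2: 8.1.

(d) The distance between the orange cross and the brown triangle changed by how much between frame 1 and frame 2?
+3.9

Distance in frame 1: 9.3. Distance in frame 2: 13.2.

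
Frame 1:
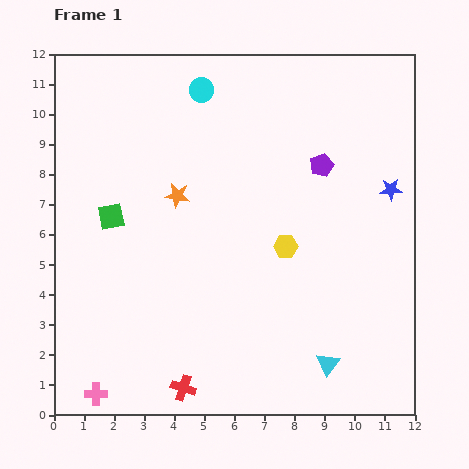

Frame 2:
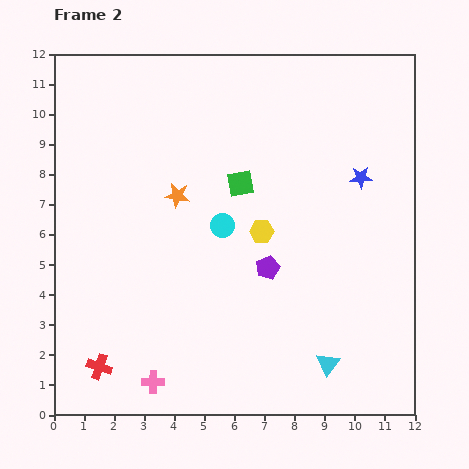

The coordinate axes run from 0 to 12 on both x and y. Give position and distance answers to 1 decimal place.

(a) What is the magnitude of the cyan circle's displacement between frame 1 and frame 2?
4.6

The cyan circle moved from (4.9, 10.8) to (5.6, 6.3), a distance of √(0.7² + 4.5²) ≈ 4.6.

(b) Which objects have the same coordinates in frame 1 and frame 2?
the orange star, the cyan triangle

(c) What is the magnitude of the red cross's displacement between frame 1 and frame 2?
2.9

The red cross moved from (4.3, 0.9) to (1.5, 1.6), a distance of √(2.8² + 0.7²) ≈ 2.9.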